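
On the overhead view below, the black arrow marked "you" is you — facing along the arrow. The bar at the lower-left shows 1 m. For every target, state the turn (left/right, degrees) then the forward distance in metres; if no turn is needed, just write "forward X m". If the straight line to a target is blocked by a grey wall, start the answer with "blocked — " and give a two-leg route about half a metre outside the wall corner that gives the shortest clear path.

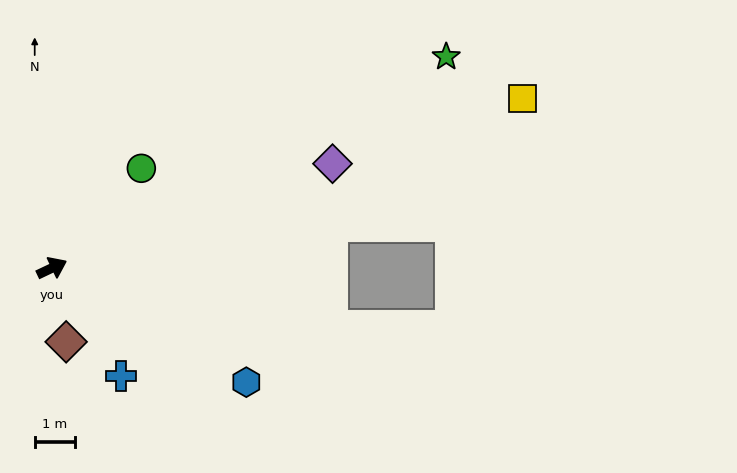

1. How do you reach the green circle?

turn left 23°, forward 3.3 m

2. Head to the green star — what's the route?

turn left 3°, forward 11.0 m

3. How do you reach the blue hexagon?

turn right 56°, forward 5.6 m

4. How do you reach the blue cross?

turn right 83°, forward 3.2 m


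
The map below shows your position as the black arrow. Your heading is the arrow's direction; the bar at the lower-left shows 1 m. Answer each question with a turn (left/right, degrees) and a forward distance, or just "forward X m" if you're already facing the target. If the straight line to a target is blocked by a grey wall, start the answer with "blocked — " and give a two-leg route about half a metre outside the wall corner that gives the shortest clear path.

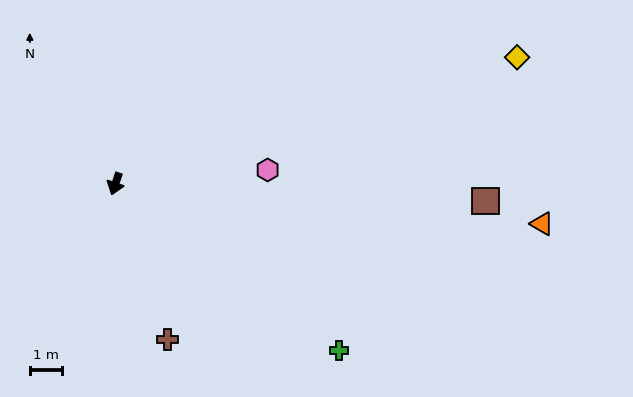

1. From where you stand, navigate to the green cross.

turn left 72°, forward 8.8 m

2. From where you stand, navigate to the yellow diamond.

turn left 126°, forward 13.3 m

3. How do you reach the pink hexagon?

turn left 114°, forward 4.8 m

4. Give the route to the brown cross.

turn left 37°, forward 5.2 m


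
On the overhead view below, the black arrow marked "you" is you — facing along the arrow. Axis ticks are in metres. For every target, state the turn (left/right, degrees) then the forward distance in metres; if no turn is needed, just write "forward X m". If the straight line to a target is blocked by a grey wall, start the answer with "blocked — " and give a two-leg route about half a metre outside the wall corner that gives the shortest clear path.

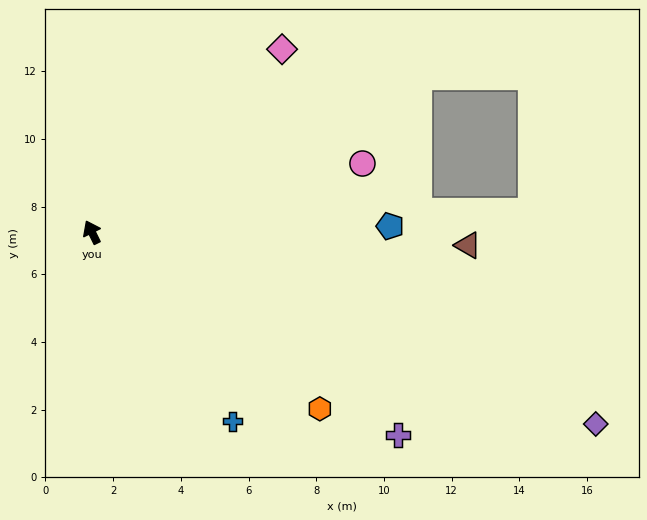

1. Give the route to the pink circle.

turn right 102°, forward 8.2 m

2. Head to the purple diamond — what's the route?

turn right 137°, forward 15.9 m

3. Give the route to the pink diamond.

turn right 72°, forward 7.8 m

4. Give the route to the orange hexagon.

turn right 154°, forward 8.5 m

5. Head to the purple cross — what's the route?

turn right 150°, forward 10.9 m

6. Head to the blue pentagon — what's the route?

turn right 115°, forward 8.8 m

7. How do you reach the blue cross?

turn right 170°, forward 7.0 m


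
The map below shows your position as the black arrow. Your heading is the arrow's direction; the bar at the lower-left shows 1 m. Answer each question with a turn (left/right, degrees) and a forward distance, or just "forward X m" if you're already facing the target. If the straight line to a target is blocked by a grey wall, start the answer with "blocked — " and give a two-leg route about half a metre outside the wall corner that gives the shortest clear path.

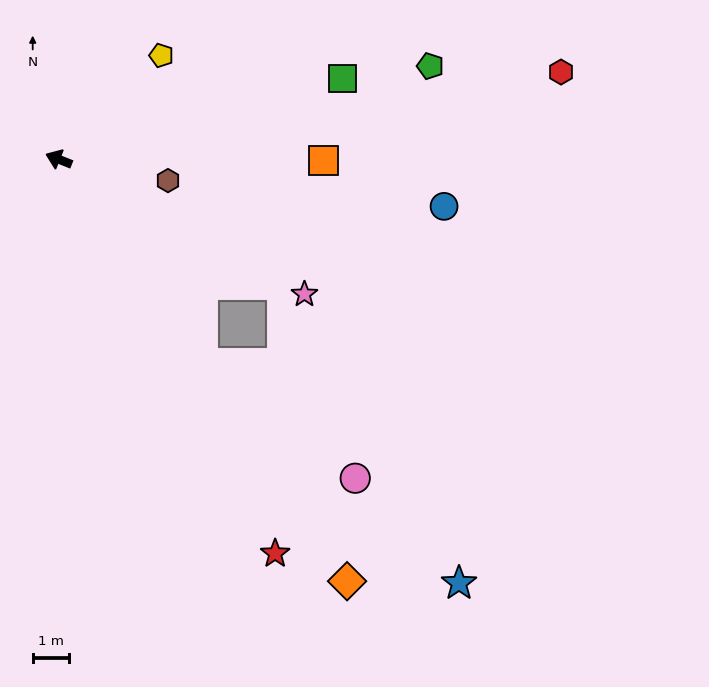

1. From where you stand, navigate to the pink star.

turn left 173°, forward 7.7 m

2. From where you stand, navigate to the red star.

turn left 140°, forward 12.3 m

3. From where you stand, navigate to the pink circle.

blocked — turn left 147°, forward 6.8 m, then turn left 18°, forward 5.2 m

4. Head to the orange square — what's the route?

turn right 159°, forward 7.2 m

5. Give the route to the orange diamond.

turn left 146°, forward 14.0 m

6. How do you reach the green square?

turn right 142°, forward 8.1 m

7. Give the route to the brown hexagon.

turn right 169°, forward 3.0 m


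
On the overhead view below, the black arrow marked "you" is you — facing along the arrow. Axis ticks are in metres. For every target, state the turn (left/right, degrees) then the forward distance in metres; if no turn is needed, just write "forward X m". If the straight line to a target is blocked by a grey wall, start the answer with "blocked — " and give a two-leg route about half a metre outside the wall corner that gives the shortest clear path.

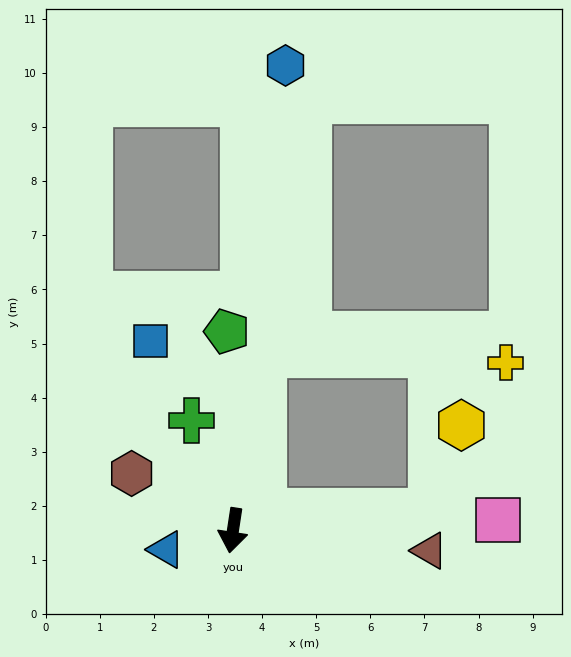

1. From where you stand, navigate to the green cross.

turn right 151°, forward 2.2 m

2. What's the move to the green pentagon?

turn right 170°, forward 3.7 m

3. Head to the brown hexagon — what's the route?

turn right 111°, forward 2.1 m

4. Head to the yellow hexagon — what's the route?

blocked — turn left 104°, forward 3.7 m, then turn left 66°, forward 1.7 m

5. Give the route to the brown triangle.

turn left 93°, forward 3.7 m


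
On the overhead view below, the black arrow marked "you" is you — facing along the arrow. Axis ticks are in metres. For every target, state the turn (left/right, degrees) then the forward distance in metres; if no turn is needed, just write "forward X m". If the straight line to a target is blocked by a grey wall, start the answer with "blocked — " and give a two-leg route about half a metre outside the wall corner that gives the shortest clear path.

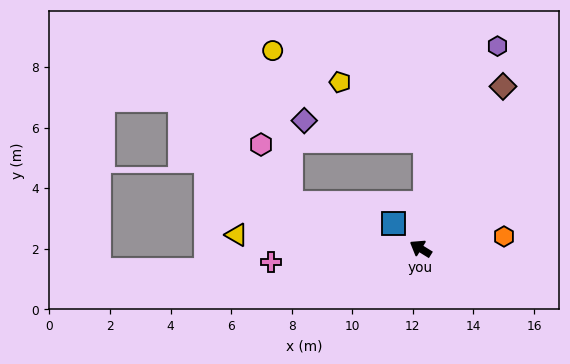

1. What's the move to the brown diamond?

turn right 85°, forward 6.0 m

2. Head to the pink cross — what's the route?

turn left 37°, forward 5.0 m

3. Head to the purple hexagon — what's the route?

turn right 79°, forward 7.2 m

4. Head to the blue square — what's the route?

turn right 11°, forward 1.2 m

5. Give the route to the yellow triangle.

turn left 27°, forward 6.1 m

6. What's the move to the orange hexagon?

turn right 140°, forward 2.8 m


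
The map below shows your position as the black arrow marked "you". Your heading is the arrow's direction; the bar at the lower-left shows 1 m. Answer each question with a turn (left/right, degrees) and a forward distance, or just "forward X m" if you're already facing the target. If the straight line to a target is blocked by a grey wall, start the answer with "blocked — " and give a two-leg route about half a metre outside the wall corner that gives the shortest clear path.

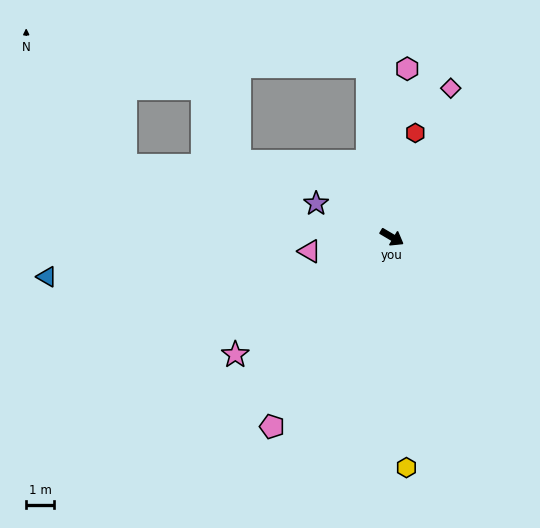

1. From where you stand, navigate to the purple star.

turn right 173°, forward 3.0 m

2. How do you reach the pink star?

turn right 113°, forward 7.0 m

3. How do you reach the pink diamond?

turn left 99°, forward 5.8 m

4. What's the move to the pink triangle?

turn right 140°, forward 3.0 m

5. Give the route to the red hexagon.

turn left 108°, forward 3.8 m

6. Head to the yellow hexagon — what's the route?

turn right 56°, forward 8.3 m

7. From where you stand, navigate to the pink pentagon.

turn right 92°, forward 8.1 m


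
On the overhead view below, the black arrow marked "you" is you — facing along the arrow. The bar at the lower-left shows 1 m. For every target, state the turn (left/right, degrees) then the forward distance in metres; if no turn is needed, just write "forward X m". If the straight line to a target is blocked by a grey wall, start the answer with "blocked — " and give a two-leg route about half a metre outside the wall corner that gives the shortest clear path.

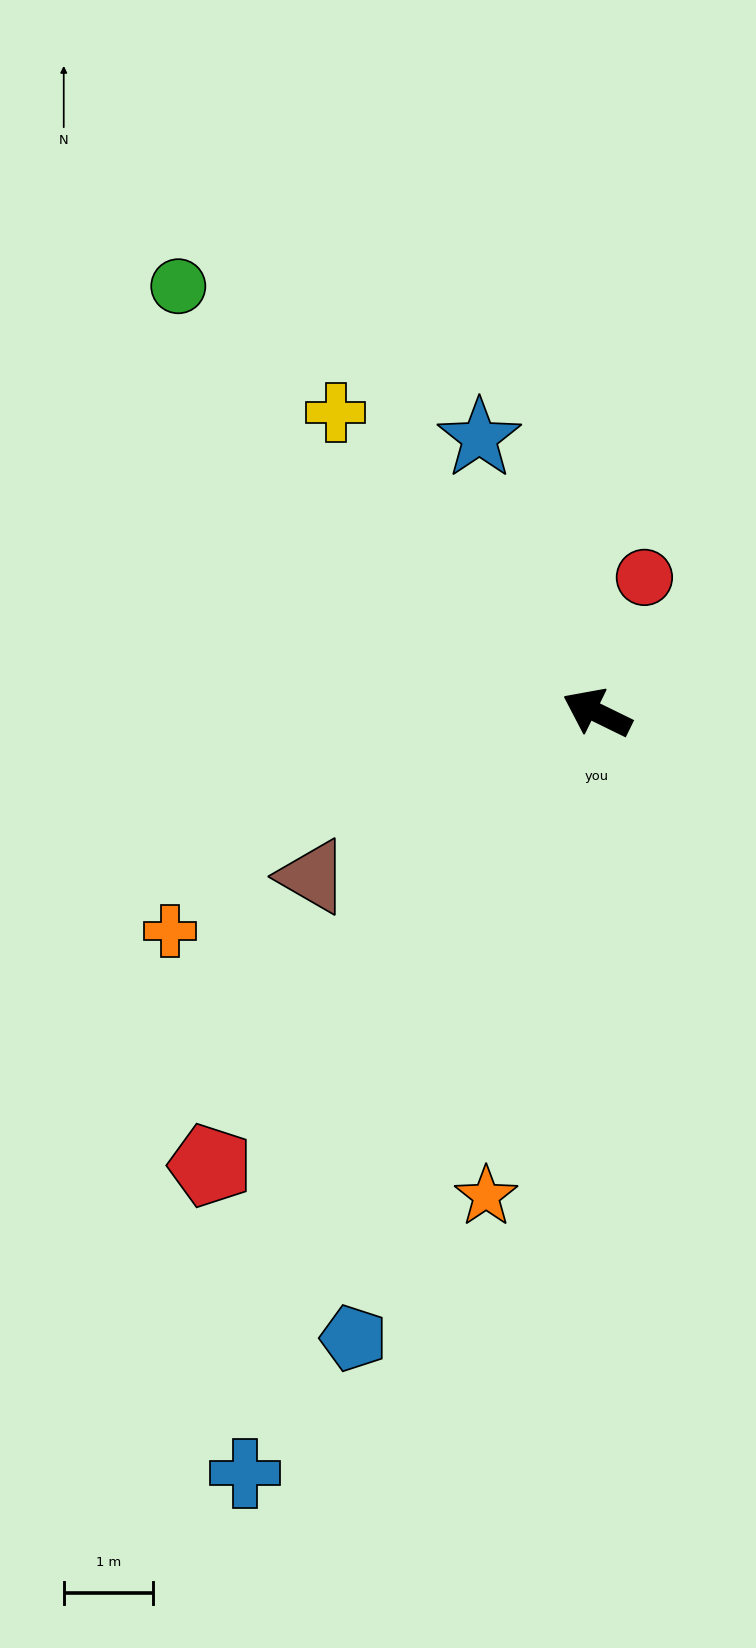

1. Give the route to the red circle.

turn right 83°, forward 1.6 m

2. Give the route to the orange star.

turn left 103°, forward 5.6 m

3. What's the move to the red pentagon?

turn left 76°, forward 6.7 m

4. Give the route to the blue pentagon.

turn left 95°, forward 7.5 m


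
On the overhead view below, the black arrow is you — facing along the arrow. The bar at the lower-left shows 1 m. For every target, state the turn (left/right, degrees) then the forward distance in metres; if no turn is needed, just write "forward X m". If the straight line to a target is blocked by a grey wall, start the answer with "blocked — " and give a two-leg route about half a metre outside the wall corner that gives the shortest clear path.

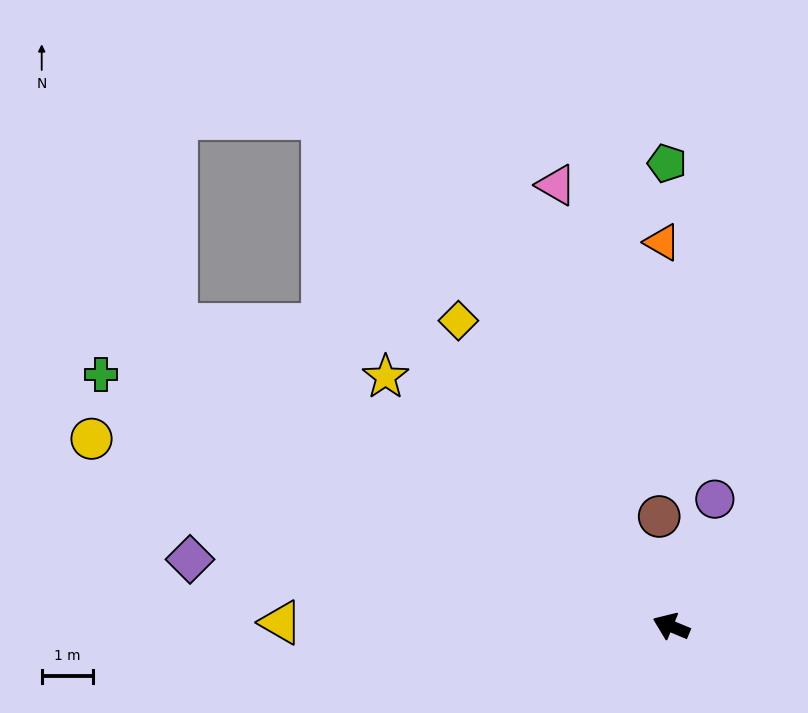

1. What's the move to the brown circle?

turn right 61°, forward 2.2 m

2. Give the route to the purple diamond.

turn left 15°, forward 9.5 m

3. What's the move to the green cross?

forward 12.2 m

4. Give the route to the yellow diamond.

turn right 33°, forward 7.3 m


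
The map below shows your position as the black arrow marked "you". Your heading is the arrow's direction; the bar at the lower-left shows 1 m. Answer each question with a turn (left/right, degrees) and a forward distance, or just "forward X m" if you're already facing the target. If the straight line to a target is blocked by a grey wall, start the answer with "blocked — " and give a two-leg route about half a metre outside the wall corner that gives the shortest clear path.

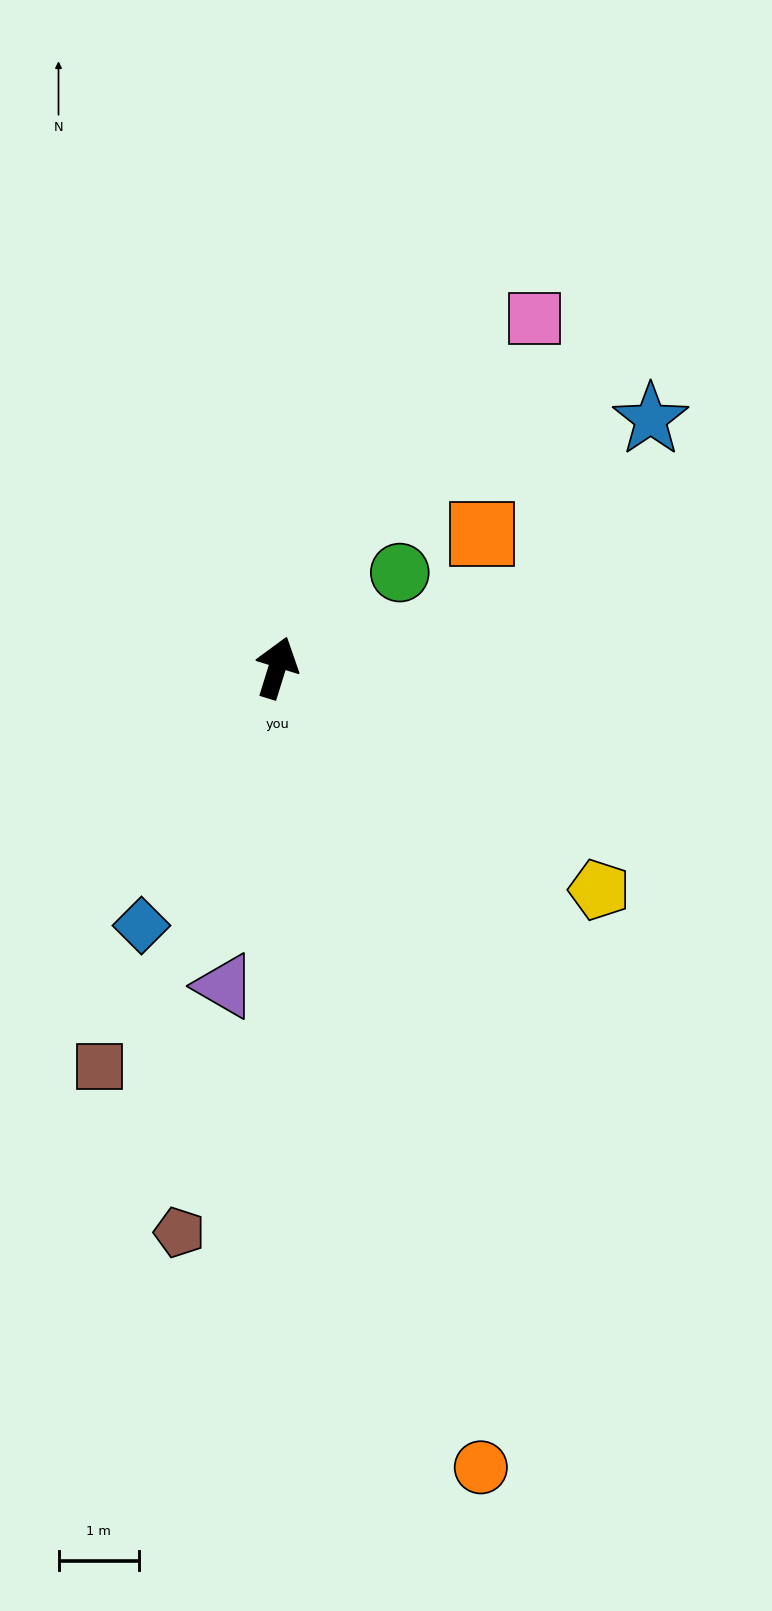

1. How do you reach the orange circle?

turn right 148°, forward 10.3 m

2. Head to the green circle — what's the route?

turn right 35°, forward 1.9 m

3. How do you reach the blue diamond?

turn left 169°, forward 3.6 m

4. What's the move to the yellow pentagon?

turn right 107°, forward 4.9 m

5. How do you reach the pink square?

turn right 19°, forward 5.4 m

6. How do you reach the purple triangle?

turn right 172°, forward 4.0 m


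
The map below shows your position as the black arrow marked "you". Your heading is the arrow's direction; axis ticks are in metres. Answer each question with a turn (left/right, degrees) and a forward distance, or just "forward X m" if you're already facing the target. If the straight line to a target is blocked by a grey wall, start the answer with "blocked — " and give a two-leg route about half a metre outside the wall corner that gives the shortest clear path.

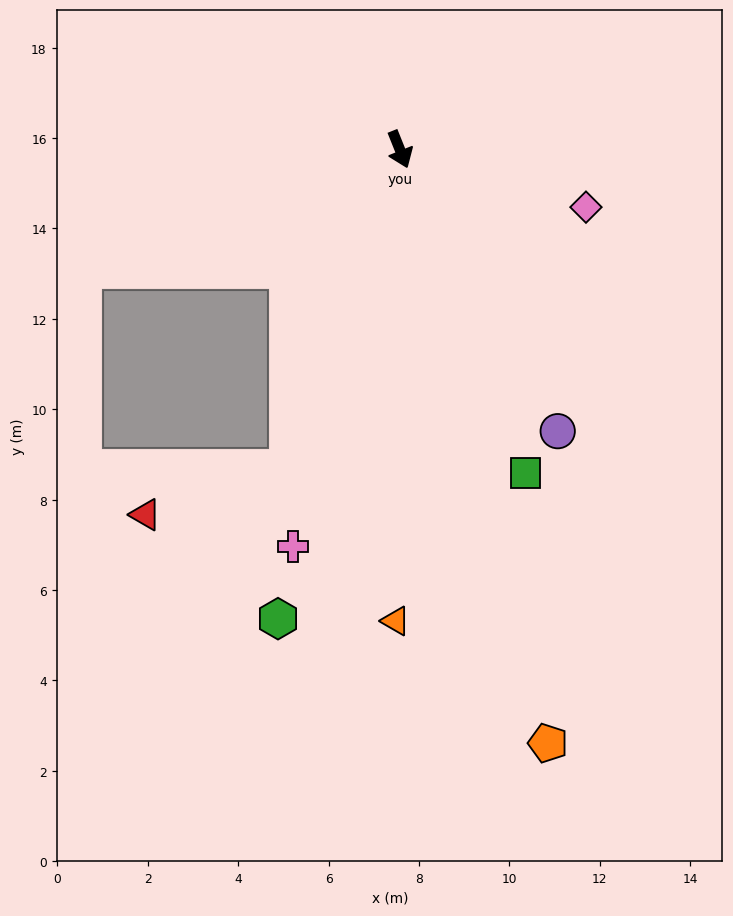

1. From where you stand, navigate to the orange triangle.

turn right 22°, forward 10.4 m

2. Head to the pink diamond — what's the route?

turn left 51°, forward 4.3 m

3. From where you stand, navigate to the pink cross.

turn right 37°, forward 9.1 m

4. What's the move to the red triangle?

blocked — turn right 41°, forward 7.5 m, then turn right 53°, forward 3.3 m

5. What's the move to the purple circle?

turn left 7°, forward 7.1 m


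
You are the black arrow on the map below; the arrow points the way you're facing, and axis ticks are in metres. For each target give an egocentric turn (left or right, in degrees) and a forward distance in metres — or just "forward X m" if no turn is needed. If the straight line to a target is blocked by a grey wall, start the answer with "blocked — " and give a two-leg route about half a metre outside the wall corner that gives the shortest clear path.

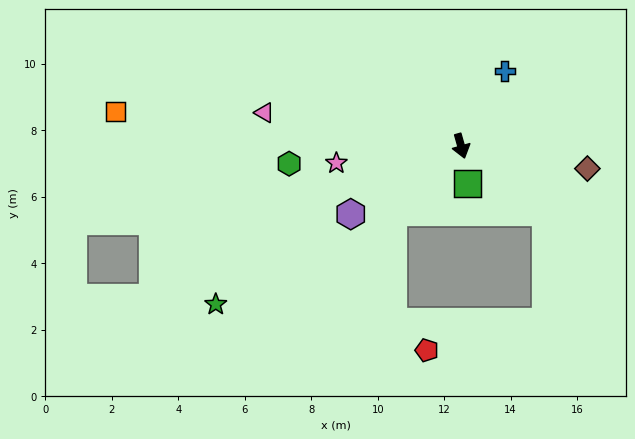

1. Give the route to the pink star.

turn right 98°, forward 3.8 m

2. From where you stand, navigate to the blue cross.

turn left 134°, forward 2.6 m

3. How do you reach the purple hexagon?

turn right 74°, forward 3.9 m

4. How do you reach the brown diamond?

turn left 64°, forward 3.9 m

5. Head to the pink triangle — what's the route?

turn right 115°, forward 6.0 m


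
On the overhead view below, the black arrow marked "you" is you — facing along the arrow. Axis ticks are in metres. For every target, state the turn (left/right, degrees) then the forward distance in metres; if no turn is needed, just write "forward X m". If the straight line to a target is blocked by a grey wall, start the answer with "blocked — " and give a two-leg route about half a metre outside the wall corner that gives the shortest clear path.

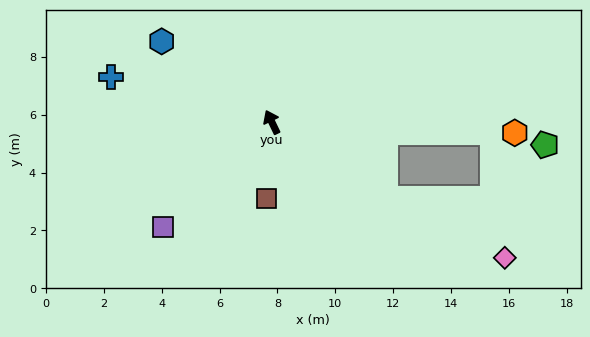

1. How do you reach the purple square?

turn left 108°, forward 5.2 m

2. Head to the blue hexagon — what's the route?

turn left 28°, forward 4.7 m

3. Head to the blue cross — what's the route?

turn left 49°, forward 5.8 m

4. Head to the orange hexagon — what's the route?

turn right 118°, forward 8.4 m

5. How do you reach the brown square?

turn left 150°, forward 2.6 m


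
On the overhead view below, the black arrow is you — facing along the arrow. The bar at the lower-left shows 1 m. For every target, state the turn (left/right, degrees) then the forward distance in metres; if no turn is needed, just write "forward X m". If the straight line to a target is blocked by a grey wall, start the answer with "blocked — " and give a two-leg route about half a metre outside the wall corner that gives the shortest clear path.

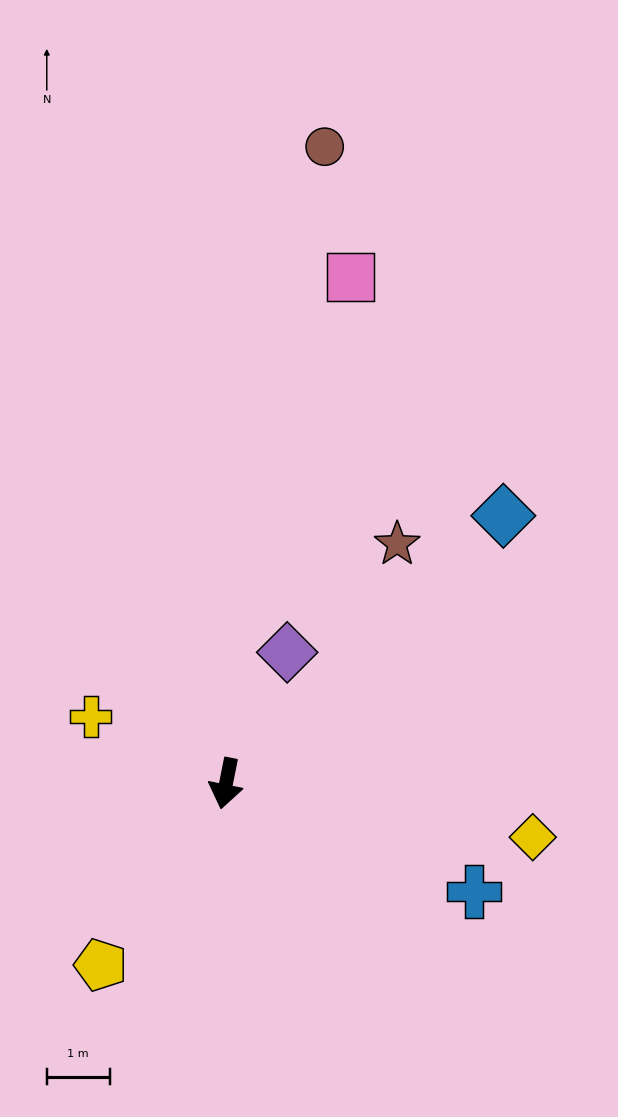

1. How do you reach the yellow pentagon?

turn right 23°, forward 3.5 m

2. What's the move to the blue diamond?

turn left 145°, forward 6.1 m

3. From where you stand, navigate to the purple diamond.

turn left 166°, forward 2.3 m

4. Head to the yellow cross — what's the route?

turn right 105°, forward 2.4 m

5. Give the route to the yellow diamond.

turn left 91°, forward 4.9 m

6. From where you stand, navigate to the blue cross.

turn left 78°, forward 4.3 m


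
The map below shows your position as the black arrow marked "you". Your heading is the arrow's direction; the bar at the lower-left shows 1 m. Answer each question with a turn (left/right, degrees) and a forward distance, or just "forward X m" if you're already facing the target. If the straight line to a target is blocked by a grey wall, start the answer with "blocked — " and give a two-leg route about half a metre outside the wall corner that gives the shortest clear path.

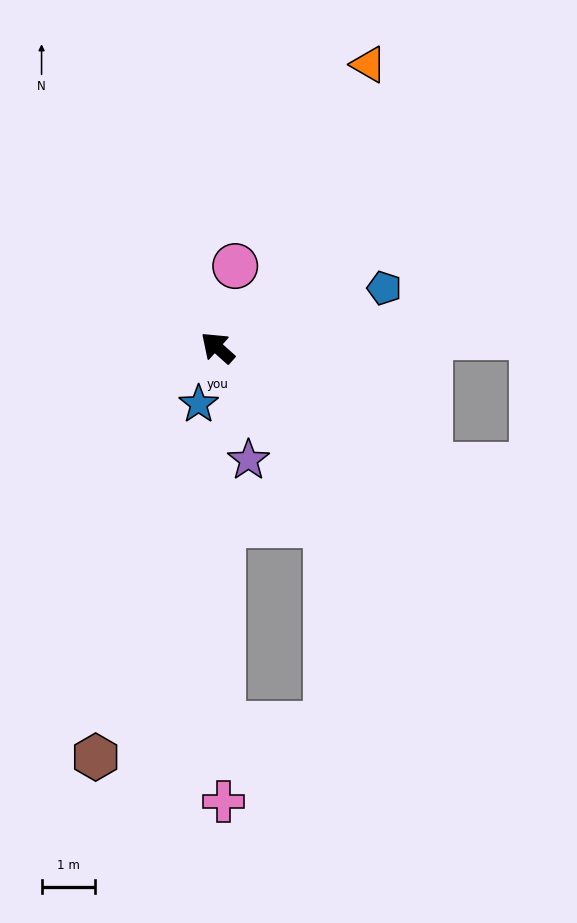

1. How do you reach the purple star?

turn left 147°, forward 2.2 m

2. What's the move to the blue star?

turn left 113°, forward 1.1 m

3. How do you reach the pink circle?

turn right 60°, forward 1.6 m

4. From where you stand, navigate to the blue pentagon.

turn right 119°, forward 3.3 m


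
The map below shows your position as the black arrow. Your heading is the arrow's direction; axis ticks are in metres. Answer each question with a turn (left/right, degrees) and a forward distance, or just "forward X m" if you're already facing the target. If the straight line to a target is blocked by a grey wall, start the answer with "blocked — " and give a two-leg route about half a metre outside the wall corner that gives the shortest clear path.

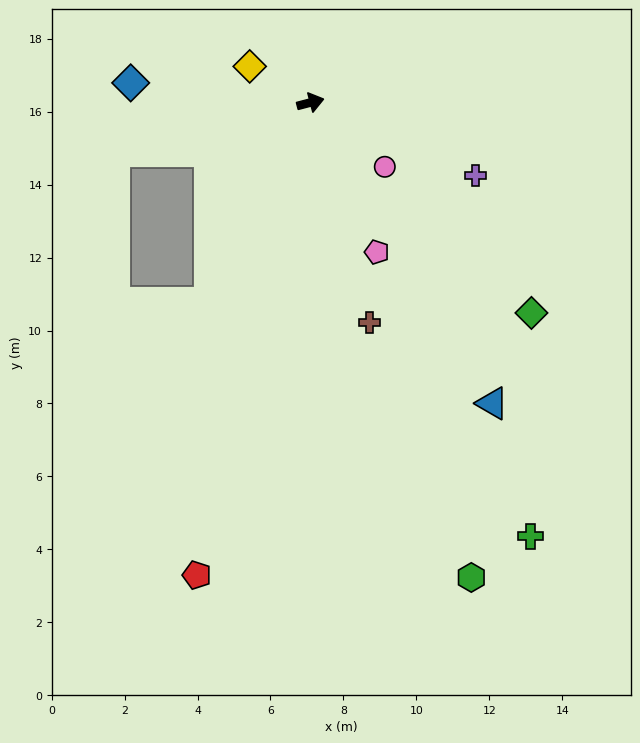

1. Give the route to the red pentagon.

turn right 118°, forward 13.3 m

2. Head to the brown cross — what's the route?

turn right 90°, forward 6.2 m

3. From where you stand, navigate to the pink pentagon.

turn right 81°, forward 4.5 m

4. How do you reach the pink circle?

turn right 56°, forward 2.7 m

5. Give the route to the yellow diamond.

turn left 135°, forward 1.9 m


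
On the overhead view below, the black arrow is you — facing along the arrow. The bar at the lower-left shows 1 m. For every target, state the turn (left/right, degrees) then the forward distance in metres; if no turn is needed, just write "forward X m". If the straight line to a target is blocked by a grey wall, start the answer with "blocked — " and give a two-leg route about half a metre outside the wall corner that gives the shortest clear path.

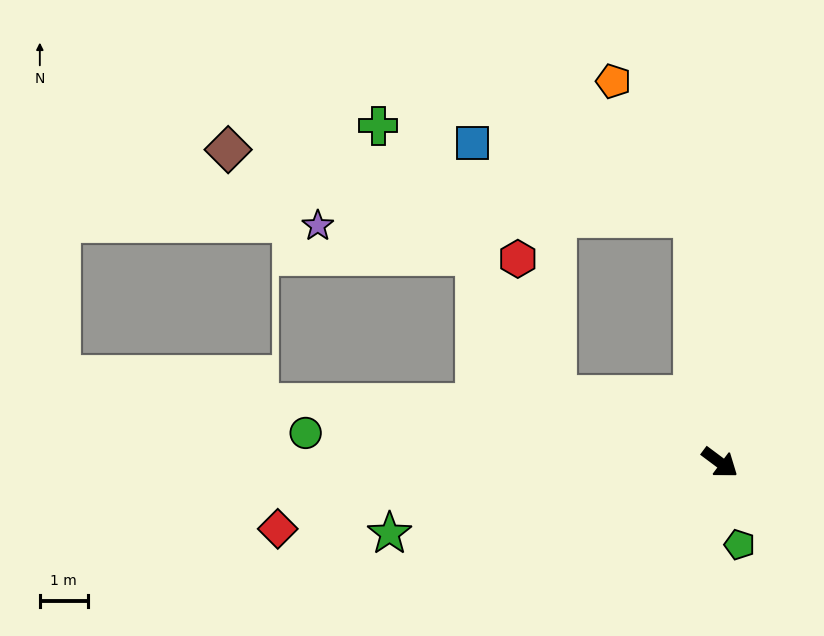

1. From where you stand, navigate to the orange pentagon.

blocked — turn left 133°, forward 5.1 m, then turn left 24°, forward 3.3 m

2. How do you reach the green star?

turn right 131°, forward 7.1 m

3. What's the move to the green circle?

turn right 147°, forward 8.7 m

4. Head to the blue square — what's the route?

blocked — turn left 133°, forward 5.1 m, then turn left 65°, forward 4.9 m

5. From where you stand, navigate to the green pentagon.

turn right 40°, forward 1.8 m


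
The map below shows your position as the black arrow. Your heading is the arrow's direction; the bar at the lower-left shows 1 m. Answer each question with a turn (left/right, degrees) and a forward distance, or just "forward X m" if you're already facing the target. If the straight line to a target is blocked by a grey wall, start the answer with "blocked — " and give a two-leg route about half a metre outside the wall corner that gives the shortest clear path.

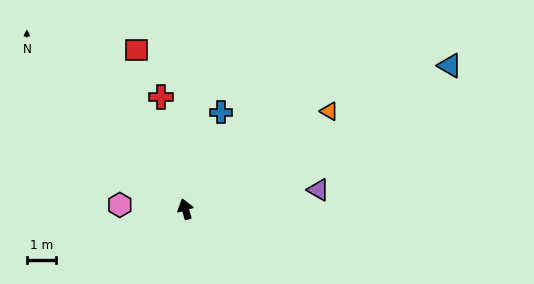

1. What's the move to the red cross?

turn right 4°, forward 4.0 m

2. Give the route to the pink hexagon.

turn left 70°, forward 2.3 m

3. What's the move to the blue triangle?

turn right 78°, forward 10.5 m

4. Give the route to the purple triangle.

turn right 98°, forward 4.7 m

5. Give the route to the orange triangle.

turn right 72°, forward 6.1 m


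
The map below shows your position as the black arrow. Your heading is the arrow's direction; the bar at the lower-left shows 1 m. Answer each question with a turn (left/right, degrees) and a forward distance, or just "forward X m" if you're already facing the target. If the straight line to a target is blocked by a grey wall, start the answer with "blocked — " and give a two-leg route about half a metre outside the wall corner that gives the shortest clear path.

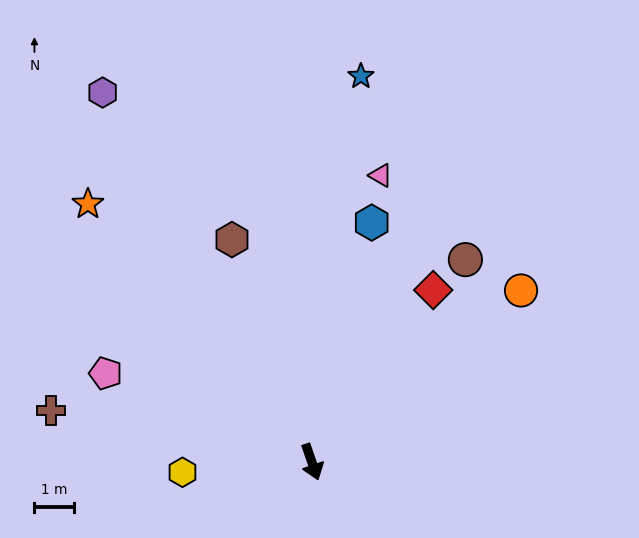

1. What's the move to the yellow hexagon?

turn right 105°, forward 3.3 m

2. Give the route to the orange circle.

turn left 110°, forward 6.9 m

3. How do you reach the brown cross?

turn right 120°, forward 6.8 m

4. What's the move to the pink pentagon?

turn right 132°, forward 5.7 m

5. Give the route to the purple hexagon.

turn right 170°, forward 10.8 m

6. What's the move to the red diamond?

turn left 126°, forward 5.4 m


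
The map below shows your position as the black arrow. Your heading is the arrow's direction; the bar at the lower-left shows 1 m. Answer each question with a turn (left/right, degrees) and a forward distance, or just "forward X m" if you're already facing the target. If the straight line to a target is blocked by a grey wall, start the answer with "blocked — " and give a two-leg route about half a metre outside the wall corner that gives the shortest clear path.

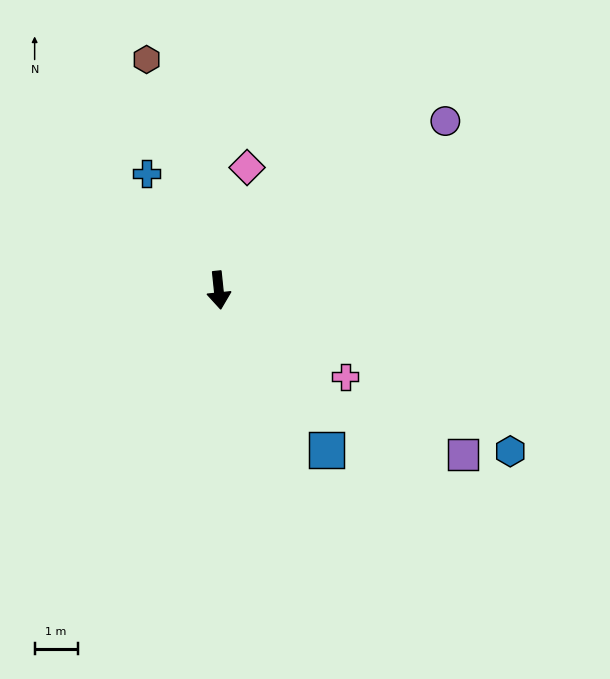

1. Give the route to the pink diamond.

turn left 161°, forward 2.9 m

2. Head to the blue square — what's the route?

turn left 28°, forward 4.5 m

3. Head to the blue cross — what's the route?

turn right 154°, forward 3.2 m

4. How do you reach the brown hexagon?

turn right 169°, forward 5.6 m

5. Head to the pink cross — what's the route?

turn left 50°, forward 3.6 m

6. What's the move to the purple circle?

turn left 121°, forward 6.6 m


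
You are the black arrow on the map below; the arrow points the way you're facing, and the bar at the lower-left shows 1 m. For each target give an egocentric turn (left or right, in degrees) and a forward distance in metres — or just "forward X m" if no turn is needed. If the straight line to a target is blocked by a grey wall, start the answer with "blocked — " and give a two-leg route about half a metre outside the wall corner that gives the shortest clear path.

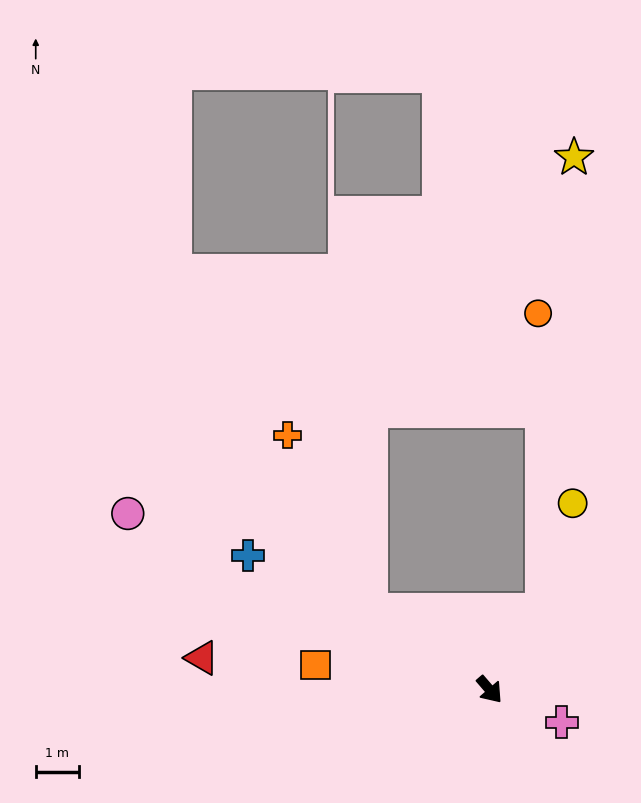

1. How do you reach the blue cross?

turn right 160°, forward 6.4 m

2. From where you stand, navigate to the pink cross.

turn left 25°, forward 1.8 m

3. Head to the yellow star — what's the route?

blocked — turn left 105°, forward 2.2 m, then turn left 30°, forward 10.6 m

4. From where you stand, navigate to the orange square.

turn right 139°, forward 4.1 m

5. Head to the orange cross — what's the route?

blocked — turn right 164°, forward 3.3 m, then turn right 32°, forward 4.5 m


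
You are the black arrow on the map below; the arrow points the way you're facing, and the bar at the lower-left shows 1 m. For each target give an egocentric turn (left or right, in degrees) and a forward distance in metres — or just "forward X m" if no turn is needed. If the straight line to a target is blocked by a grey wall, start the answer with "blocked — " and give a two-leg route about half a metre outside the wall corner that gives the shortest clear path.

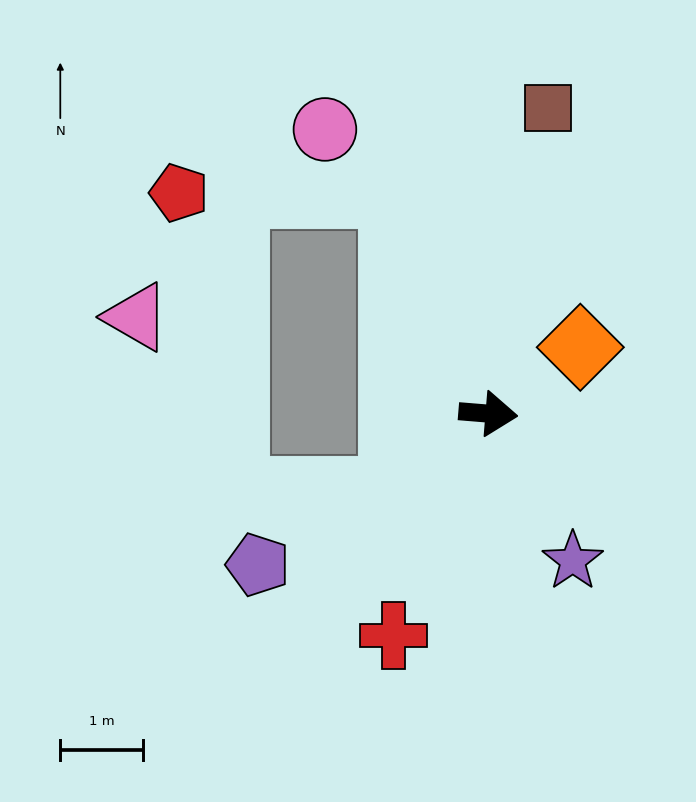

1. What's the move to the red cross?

turn right 109°, forward 2.9 m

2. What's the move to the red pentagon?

blocked — turn left 118°, forward 2.9 m, then turn left 67°, forward 2.6 m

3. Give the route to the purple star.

turn right 56°, forward 2.1 m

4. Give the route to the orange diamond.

turn left 40°, forward 1.4 m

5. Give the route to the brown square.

turn left 84°, forward 3.8 m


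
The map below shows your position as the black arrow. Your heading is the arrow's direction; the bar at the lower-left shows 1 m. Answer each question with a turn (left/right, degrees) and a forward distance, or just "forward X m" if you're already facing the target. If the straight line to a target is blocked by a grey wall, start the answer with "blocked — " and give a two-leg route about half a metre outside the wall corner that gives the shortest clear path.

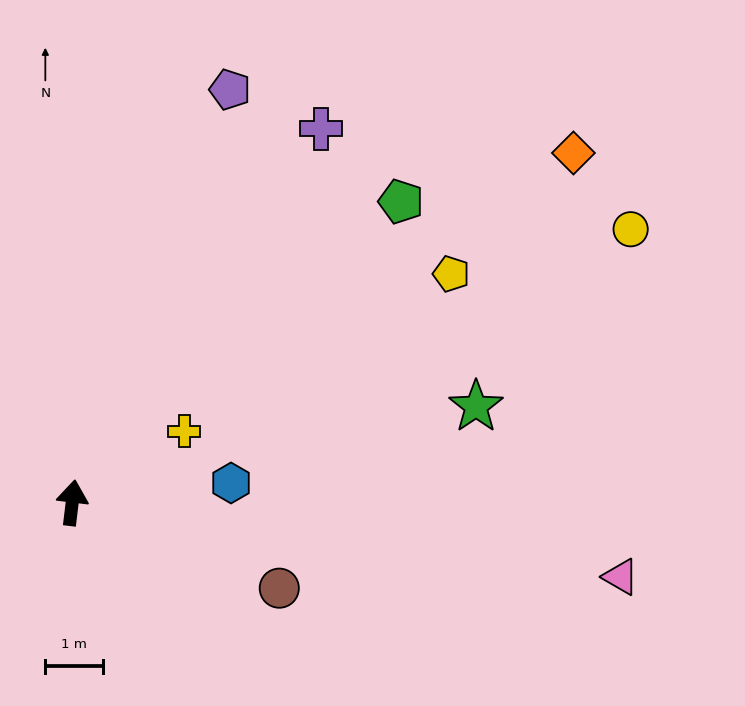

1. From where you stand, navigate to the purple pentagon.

turn right 14°, forward 7.7 m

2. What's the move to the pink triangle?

turn right 91°, forward 9.6 m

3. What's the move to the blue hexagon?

turn right 76°, forward 2.8 m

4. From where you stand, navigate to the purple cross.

turn right 27°, forward 7.8 m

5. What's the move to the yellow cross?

turn right 51°, forward 2.3 m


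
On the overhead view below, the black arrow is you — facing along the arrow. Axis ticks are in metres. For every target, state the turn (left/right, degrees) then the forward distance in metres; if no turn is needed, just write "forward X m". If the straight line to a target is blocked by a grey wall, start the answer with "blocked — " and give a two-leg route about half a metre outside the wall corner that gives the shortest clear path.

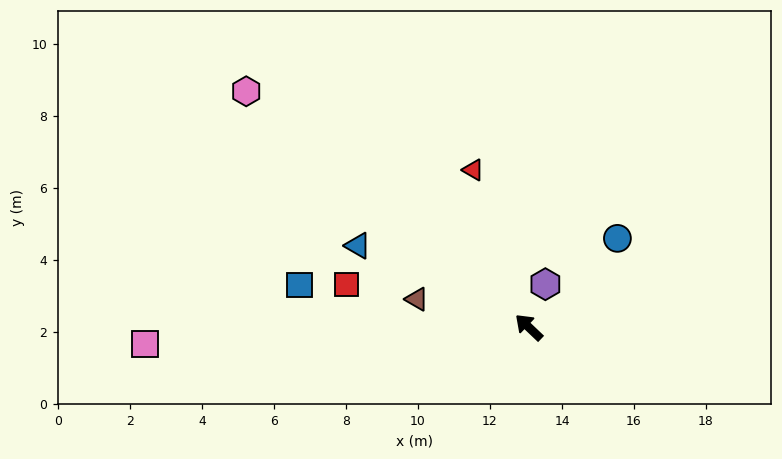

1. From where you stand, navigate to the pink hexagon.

turn left 4°, forward 10.2 m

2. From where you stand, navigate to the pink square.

turn left 46°, forward 10.7 m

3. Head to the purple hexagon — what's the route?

turn right 68°, forward 1.3 m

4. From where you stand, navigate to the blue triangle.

turn left 18°, forward 5.3 m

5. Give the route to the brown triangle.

turn left 29°, forward 3.2 m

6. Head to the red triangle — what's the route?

turn right 27°, forward 4.6 m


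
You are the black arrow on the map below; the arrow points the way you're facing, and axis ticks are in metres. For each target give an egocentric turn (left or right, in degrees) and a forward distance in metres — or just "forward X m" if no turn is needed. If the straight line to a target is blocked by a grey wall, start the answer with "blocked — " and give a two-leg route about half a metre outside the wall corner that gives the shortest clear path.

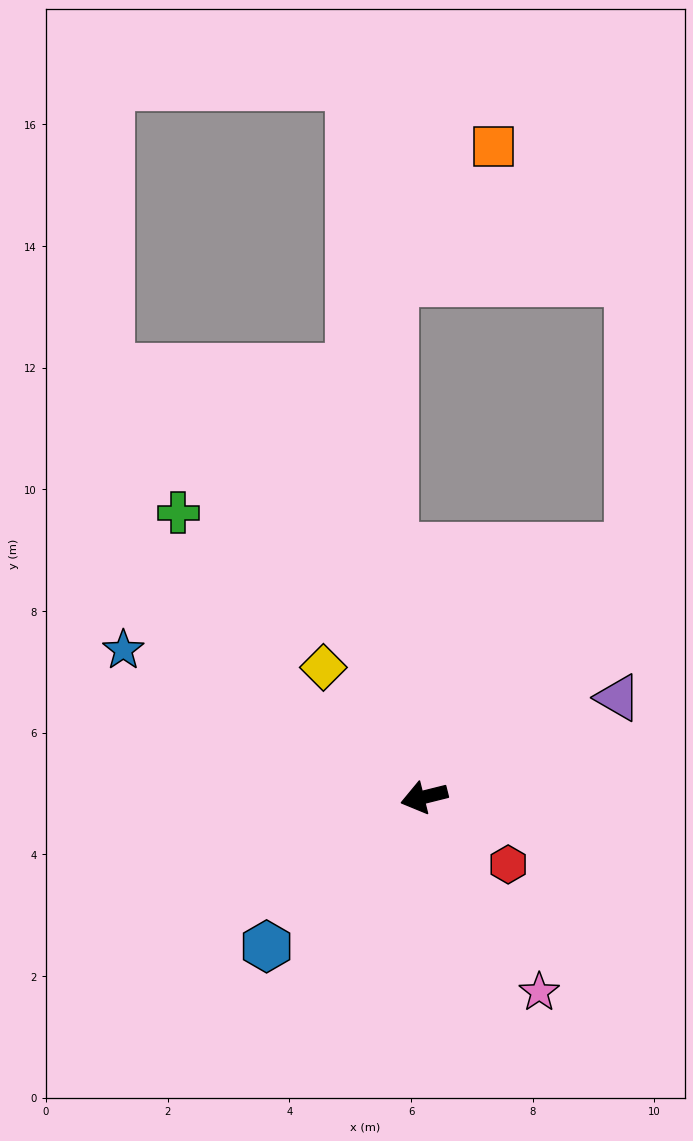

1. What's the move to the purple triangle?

turn right 167°, forward 3.6 m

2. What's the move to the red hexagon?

turn left 127°, forward 1.8 m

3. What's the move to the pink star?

turn left 107°, forward 3.7 m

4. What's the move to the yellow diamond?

turn right 66°, forward 2.7 m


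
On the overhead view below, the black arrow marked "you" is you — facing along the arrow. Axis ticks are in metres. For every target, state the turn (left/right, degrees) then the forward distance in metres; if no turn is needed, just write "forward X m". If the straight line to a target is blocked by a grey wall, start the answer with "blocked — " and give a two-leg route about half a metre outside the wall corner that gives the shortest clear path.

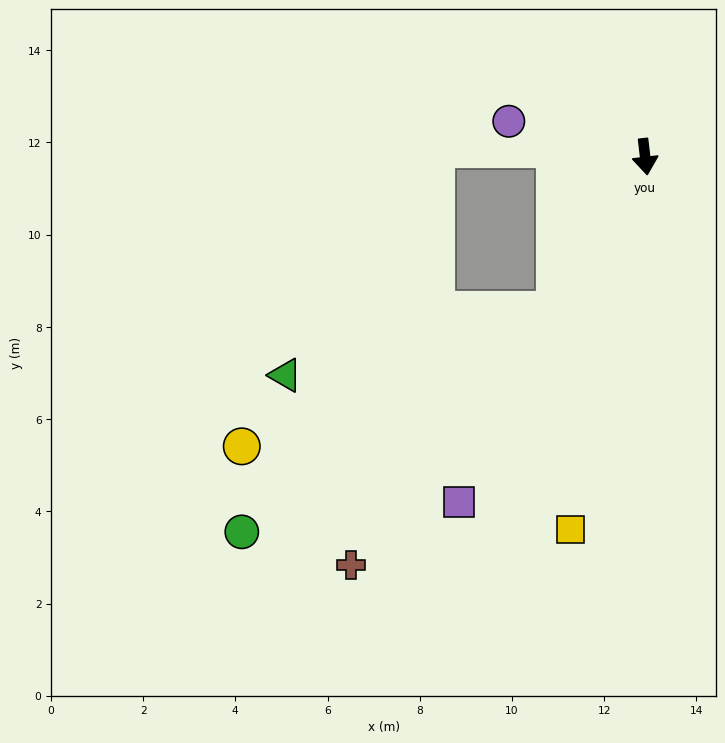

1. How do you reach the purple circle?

turn right 111°, forward 3.1 m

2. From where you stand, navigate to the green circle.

blocked — turn right 37°, forward 3.9 m, then turn right 25°, forward 8.3 m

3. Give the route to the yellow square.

turn right 18°, forward 8.3 m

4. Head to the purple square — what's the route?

turn right 35°, forward 8.5 m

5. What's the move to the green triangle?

blocked — turn right 37°, forward 3.9 m, then turn right 46°, forward 6.0 m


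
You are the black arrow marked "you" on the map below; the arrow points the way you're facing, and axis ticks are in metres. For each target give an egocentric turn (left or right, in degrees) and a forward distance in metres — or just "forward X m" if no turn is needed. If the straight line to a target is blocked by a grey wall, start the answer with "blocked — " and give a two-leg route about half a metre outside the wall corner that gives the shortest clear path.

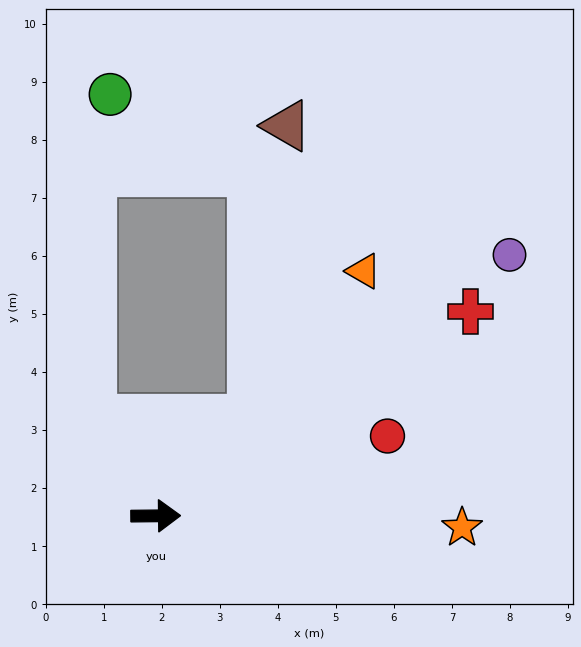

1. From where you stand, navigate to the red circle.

turn left 18°, forward 4.2 m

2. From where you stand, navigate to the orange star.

turn right 3°, forward 5.3 m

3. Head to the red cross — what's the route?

turn left 32°, forward 6.5 m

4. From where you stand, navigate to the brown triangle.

blocked — turn left 45°, forward 2.4 m, then turn left 38°, forward 5.1 m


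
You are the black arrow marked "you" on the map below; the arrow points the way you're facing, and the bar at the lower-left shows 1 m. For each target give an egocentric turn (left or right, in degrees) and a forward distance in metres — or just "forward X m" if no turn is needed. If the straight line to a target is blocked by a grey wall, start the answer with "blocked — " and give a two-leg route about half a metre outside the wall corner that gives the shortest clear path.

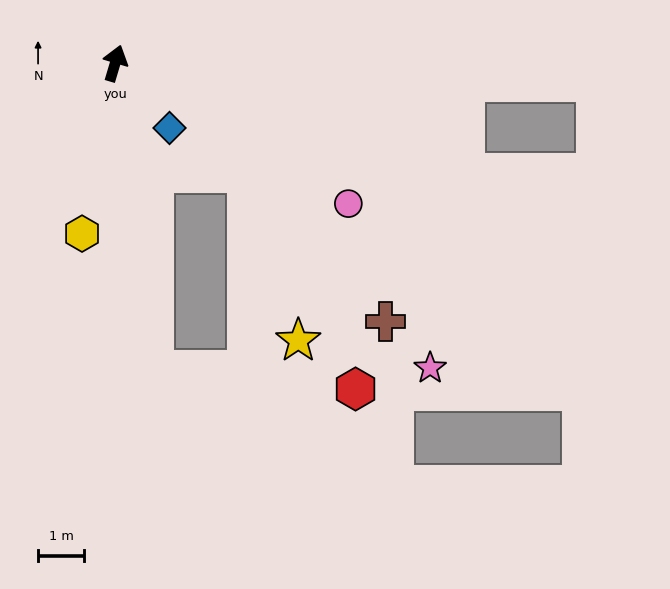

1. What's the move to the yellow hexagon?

turn right 174°, forward 3.8 m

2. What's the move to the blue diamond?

turn right 123°, forward 1.8 m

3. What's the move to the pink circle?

turn right 104°, forward 5.9 m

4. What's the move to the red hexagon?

blocked — turn right 156°, forward 6.7 m, then turn left 77°, forward 4.4 m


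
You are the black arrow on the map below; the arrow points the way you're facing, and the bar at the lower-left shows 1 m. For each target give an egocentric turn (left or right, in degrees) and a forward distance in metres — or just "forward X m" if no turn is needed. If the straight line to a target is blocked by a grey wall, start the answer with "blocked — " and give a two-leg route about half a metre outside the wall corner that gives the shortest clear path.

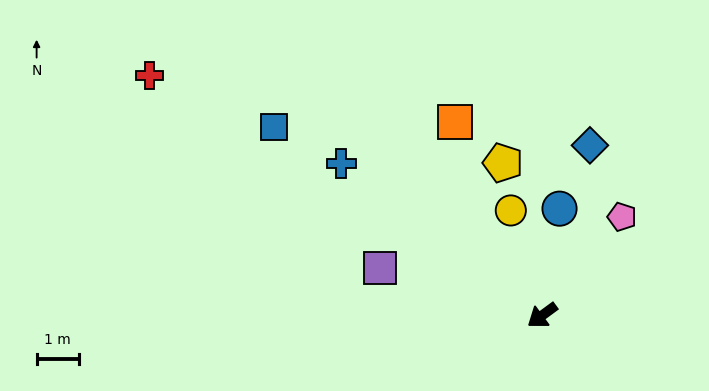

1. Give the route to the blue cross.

turn right 73°, forward 5.9 m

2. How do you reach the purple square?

turn right 53°, forward 4.0 m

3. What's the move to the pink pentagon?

turn right 165°, forward 3.0 m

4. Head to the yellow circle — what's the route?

turn right 110°, forward 2.6 m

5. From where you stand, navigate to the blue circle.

turn right 136°, forward 2.5 m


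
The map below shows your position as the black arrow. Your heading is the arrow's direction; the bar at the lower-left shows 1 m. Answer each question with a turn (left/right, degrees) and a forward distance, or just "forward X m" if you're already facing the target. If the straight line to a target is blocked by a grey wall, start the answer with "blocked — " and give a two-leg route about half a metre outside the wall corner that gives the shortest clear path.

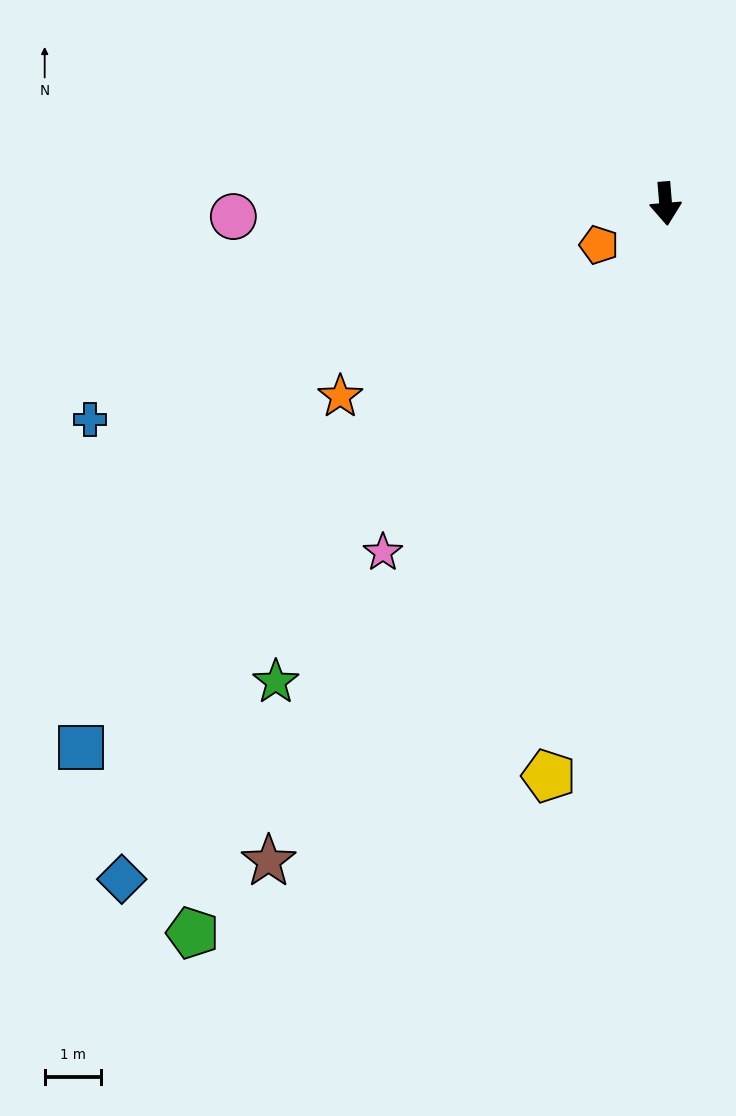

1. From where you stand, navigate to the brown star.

turn right 36°, forward 13.6 m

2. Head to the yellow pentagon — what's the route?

turn right 16°, forward 10.4 m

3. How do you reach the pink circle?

turn right 93°, forward 7.7 m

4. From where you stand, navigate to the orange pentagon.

turn right 63°, forward 1.4 m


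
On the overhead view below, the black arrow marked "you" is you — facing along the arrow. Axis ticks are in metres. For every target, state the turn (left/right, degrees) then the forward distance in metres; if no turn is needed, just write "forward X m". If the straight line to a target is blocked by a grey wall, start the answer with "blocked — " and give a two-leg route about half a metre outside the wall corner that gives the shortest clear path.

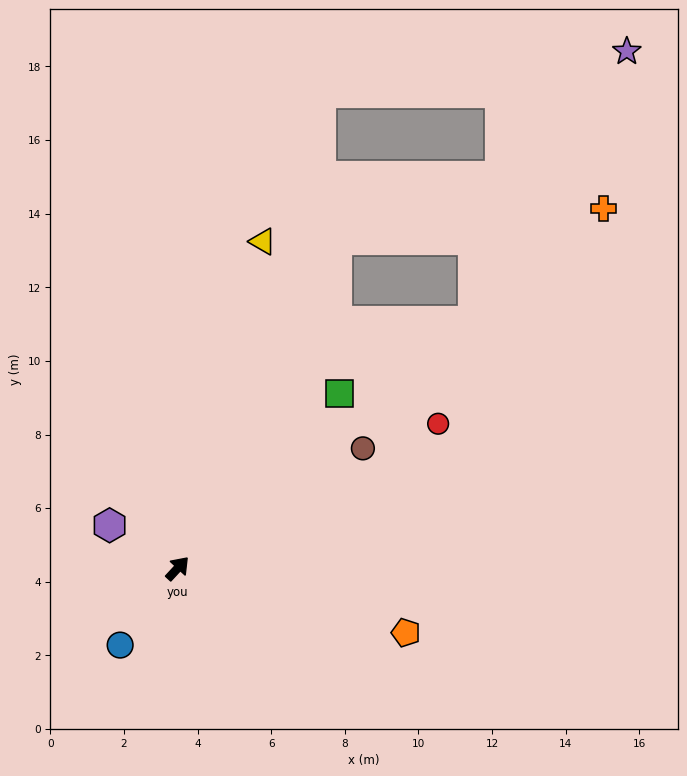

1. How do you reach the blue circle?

turn right 174°, forward 2.6 m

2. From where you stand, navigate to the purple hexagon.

turn left 100°, forward 2.2 m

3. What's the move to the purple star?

blocked — turn right 7°, forward 10.5 m, then turn left 20°, forward 8.4 m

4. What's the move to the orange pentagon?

turn right 63°, forward 6.4 m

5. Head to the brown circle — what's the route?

turn right 14°, forward 6.0 m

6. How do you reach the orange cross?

turn right 7°, forward 15.1 m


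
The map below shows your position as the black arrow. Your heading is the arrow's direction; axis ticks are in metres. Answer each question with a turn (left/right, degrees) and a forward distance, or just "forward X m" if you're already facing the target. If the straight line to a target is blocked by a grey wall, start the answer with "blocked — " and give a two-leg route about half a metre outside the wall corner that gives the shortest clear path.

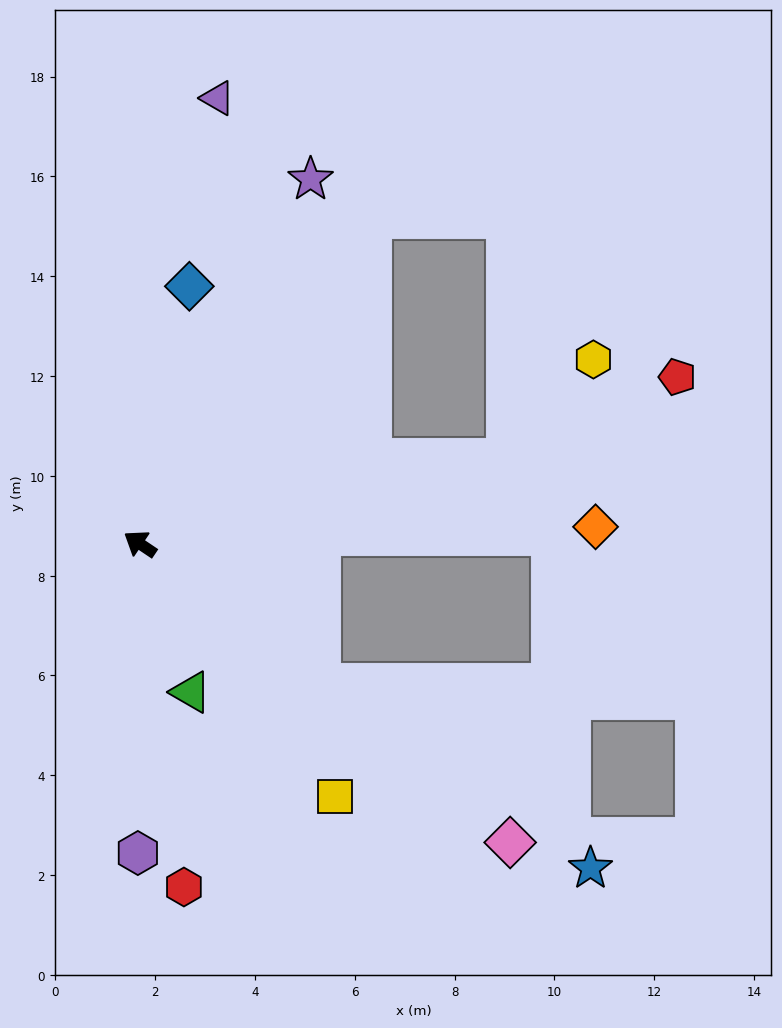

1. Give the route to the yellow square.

turn left 162°, forward 6.4 m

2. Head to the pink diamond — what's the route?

turn left 175°, forward 9.5 m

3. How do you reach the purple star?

turn right 81°, forward 8.1 m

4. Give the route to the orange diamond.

turn right 144°, forward 9.1 m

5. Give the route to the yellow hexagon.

blocked — turn right 133°, forward 7.5 m, then turn left 36°, forward 2.6 m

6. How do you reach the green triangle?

turn left 143°, forward 3.1 m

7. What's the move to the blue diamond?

turn right 67°, forward 5.3 m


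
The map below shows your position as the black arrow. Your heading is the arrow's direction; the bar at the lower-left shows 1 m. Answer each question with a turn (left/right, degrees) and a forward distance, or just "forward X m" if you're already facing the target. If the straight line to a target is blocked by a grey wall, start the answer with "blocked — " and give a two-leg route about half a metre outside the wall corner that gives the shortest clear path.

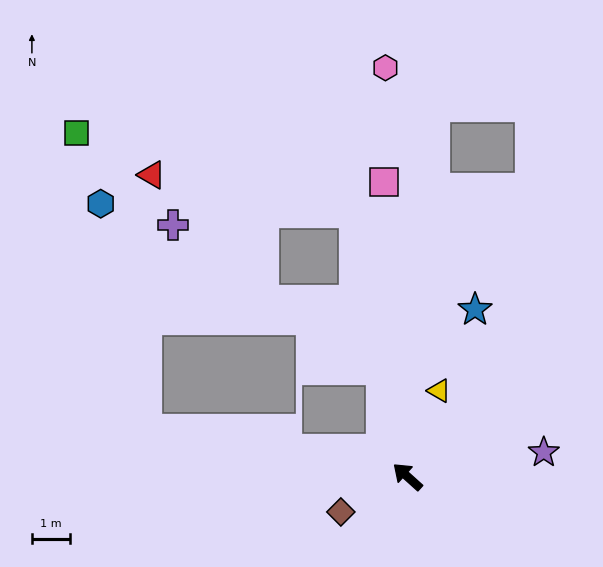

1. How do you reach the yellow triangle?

turn right 68°, forward 2.4 m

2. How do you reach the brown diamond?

turn left 70°, forward 2.0 m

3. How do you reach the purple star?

turn right 128°, forward 3.6 m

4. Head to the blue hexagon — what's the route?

blocked — turn left 32°, forward 7.0 m, then turn right 69°, forward 6.1 m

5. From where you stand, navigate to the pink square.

turn right 44°, forward 7.8 m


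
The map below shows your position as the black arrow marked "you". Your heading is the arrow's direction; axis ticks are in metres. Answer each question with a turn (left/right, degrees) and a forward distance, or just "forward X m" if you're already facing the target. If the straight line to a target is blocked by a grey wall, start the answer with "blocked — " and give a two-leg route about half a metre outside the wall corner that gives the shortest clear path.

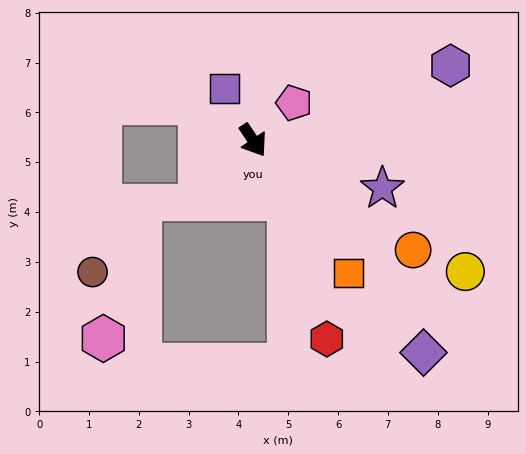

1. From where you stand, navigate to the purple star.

turn left 36°, forward 2.8 m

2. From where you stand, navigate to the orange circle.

turn left 22°, forward 3.9 m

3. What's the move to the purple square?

turn left 175°, forward 1.2 m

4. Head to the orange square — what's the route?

forward 3.3 m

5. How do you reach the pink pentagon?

turn left 99°, forward 1.1 m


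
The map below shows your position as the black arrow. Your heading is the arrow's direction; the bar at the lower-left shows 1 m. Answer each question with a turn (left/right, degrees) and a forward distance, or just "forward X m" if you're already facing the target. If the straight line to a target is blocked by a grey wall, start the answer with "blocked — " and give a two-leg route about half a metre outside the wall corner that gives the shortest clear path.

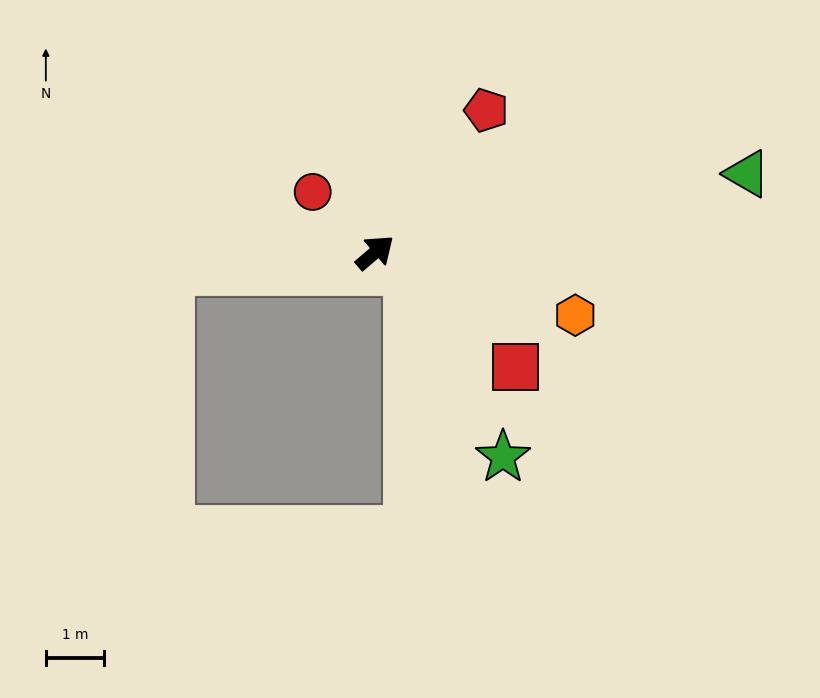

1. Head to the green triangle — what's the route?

turn right 29°, forward 6.5 m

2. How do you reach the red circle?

turn left 95°, forward 1.5 m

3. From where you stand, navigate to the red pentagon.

turn left 12°, forward 3.1 m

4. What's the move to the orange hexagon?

turn right 58°, forward 3.6 m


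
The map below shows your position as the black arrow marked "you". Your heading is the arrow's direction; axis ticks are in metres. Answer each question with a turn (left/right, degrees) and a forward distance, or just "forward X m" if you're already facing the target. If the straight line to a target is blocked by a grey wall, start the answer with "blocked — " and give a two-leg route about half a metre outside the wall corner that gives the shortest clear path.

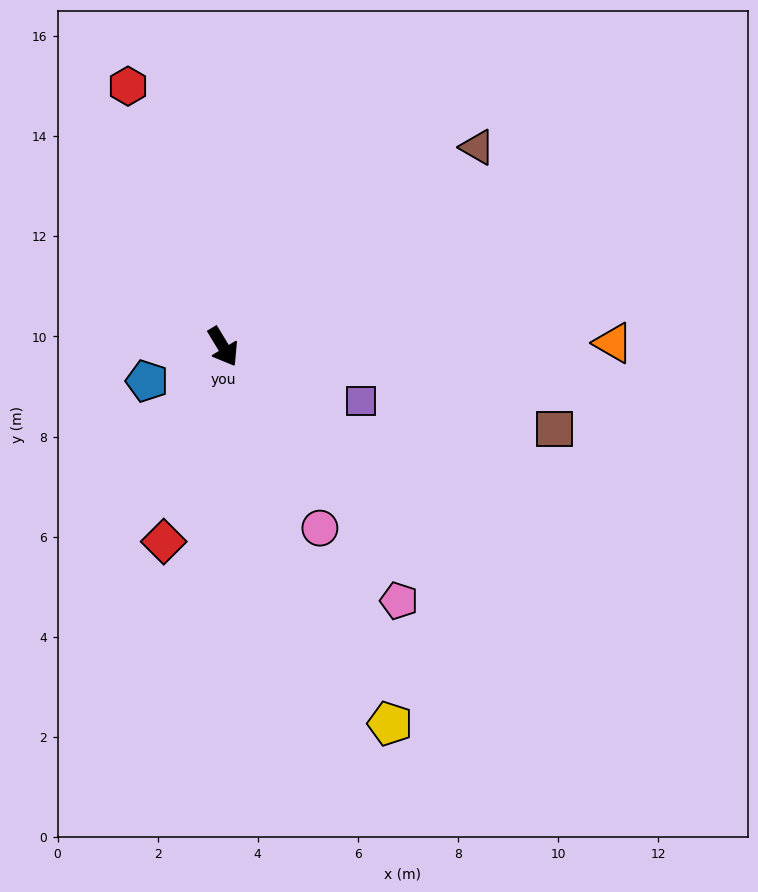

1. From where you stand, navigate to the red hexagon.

turn left 169°, forward 5.5 m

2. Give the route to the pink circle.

turn right 3°, forward 4.1 m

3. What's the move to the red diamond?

turn right 48°, forward 4.1 m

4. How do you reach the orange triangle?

turn left 59°, forward 7.8 m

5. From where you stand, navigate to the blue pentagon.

turn right 97°, forward 1.7 m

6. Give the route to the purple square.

turn left 37°, forward 3.0 m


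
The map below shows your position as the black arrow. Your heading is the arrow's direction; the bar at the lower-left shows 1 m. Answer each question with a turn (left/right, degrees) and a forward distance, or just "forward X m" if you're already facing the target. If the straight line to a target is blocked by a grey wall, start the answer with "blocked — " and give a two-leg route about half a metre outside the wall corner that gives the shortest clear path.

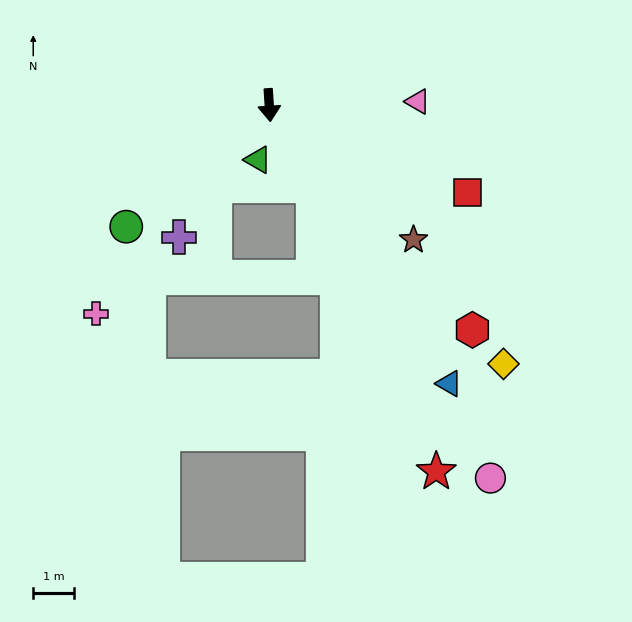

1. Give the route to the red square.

turn left 63°, forward 5.4 m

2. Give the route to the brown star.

turn left 43°, forward 4.9 m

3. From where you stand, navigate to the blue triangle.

turn left 29°, forward 8.2 m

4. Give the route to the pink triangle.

turn left 88°, forward 3.7 m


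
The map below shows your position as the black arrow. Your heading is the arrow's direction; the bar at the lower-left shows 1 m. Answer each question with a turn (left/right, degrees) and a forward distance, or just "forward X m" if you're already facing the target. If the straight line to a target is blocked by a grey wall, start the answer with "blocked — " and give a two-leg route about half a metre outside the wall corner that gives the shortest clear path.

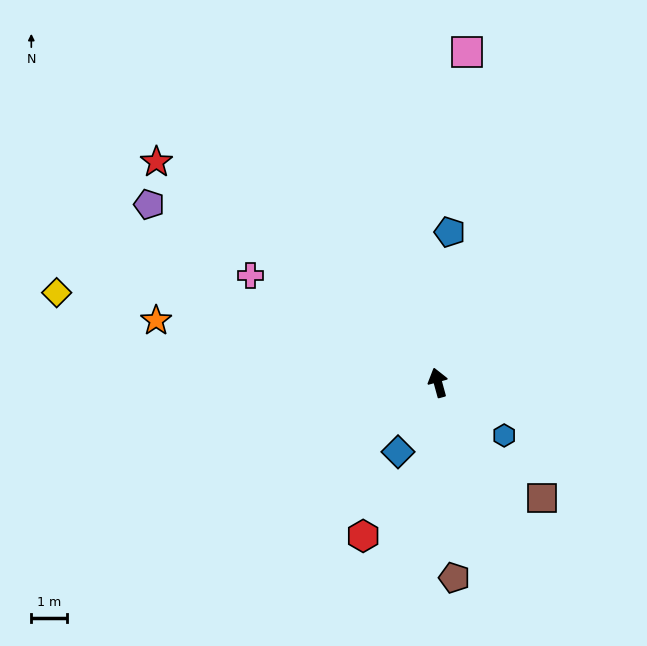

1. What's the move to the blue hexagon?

turn right 144°, forward 2.4 m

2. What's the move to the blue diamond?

turn left 135°, forward 2.3 m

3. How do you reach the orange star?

turn left 62°, forward 8.2 m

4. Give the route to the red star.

turn left 37°, forward 10.1 m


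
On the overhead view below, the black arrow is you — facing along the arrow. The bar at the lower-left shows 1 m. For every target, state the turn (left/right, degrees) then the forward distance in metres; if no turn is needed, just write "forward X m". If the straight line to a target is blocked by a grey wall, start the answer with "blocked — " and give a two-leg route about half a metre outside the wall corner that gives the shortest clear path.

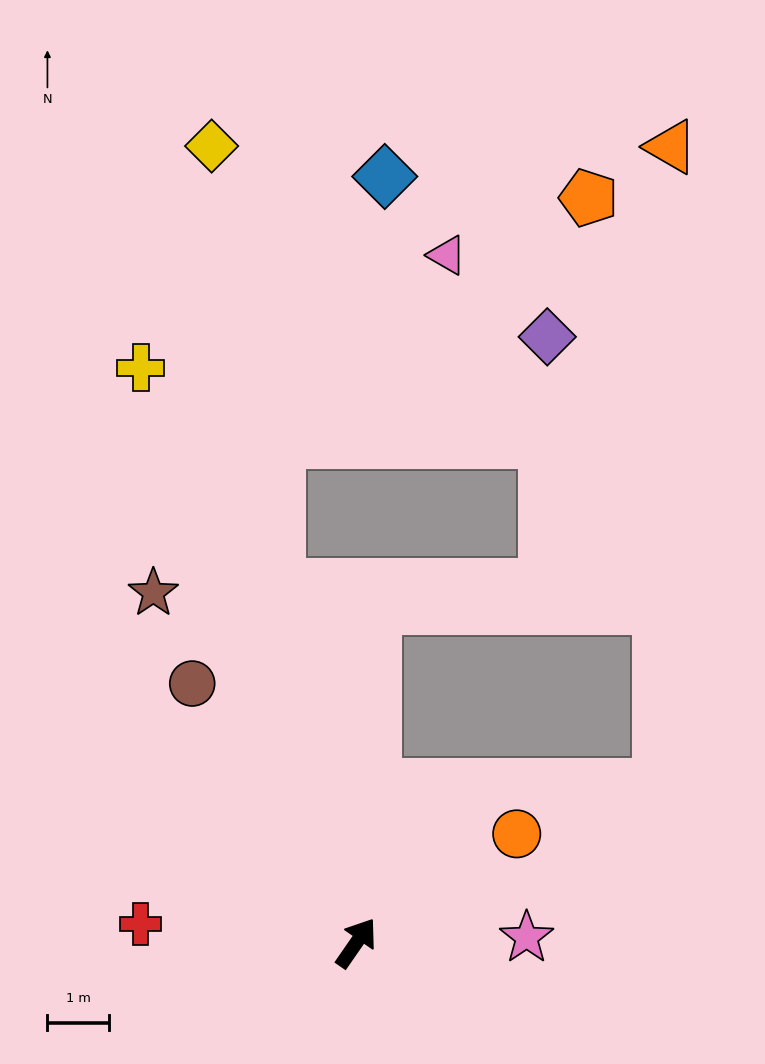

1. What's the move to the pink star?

turn right 54°, forward 2.7 m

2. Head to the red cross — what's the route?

turn left 120°, forward 3.5 m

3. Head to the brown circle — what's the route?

turn left 67°, forward 5.0 m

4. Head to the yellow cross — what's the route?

turn left 55°, forward 9.9 m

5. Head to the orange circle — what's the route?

turn right 21°, forward 3.1 m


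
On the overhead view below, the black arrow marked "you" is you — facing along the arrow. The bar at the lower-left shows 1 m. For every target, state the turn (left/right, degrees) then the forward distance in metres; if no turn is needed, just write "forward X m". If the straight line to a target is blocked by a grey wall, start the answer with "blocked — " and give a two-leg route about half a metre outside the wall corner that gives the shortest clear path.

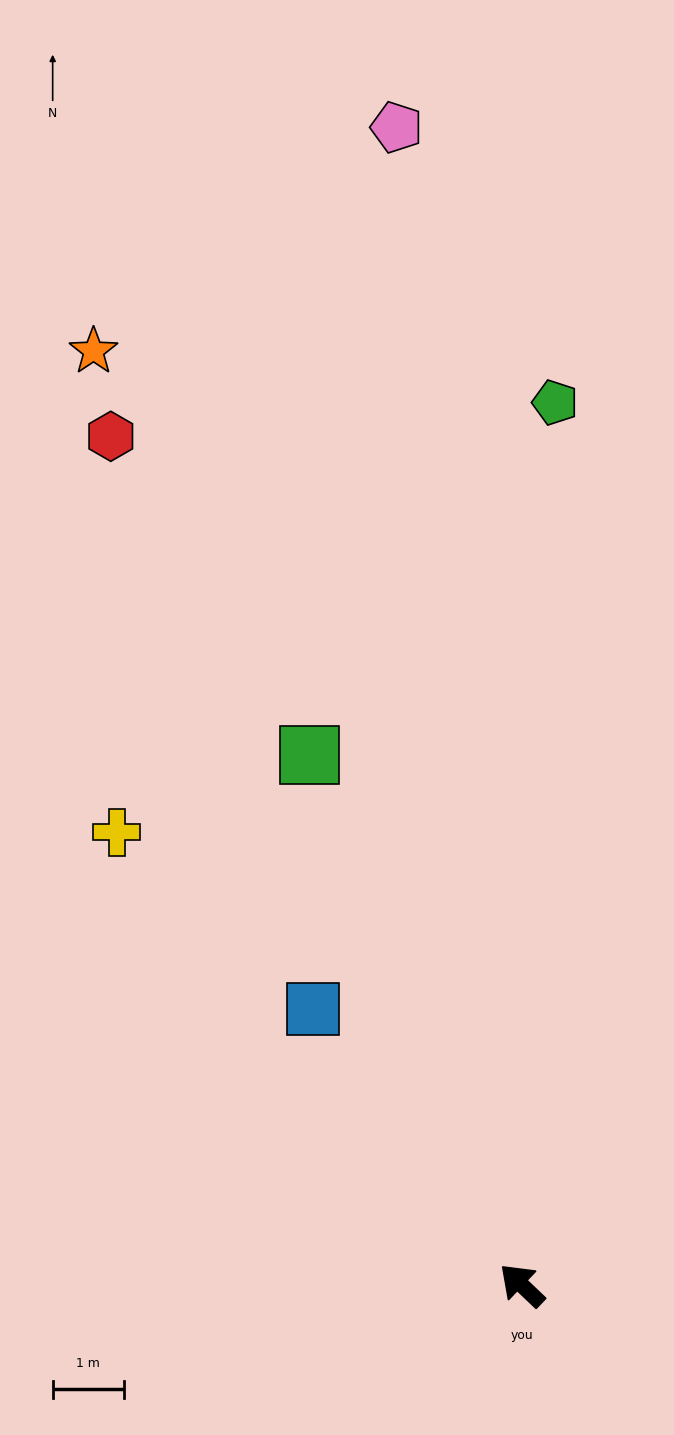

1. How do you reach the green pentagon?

turn right 49°, forward 12.4 m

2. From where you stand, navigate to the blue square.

turn right 9°, forward 4.9 m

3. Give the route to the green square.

turn right 25°, forward 8.0 m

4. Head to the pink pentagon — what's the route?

turn right 40°, forward 16.4 m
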